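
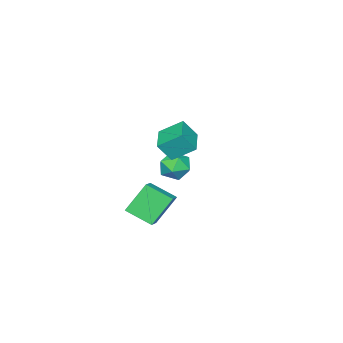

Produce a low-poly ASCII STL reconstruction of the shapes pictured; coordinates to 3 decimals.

solid 
facet normal -0.551 0.251 0.796
outer loop
vertex 2.835 -2.093 -1.929
vertex 2.45 -0.589 -2.669
vertex 1.79 -2.633 -2.482
endloop
endfacet
facet normal 0.224 -0.875 0.430
outer loop
vertex 2.93 -3.151 -4.131
vertex 2.835 -2.093 -1.929
vertex 1.79 -2.633 -2.482
endloop
endfacet
facet normal -0.551 0.251 0.796
outer loop
vertex 1.79 -2.633 -2.482
vertex 2.45 -0.589 -2.669
vertex 1.405 -1.129 -3.222
endloop
endfacet
facet normal -0.804 -0.415 -0.425
outer loop
vertex 1.405 -1.129 -3.222
vertex 2.93 -3.151 -4.131
vertex 1.79 -2.633 -2.482
endloop
endfacet
facet normal 0.804 0.415 0.425
outer loop
vertex 2.835 -2.093 -1.929
vertex 3.59 -1.107 -4.318
vertex 2.45 -0.589 -2.669
endloop
endfacet
facet normal 0.224 -0.875 0.430
outer loop
vertex 3.975 -2.611 -3.578
vertex 2.835 -2.093 -1.929
vertex 2.93 -3.151 -4.131
endloop
endfacet
facet normal 0.804 0.415 0.425
outer loop
vertex 3.975 -2.611 -3.578
vertex 3.59 -1.107 -4.318
vertex 2.835 -2.093 -1.929
endloop
endfacet
facet normal -0.224 0.875 -0.430
outer loop
vertex 2.45 -0.589 -2.669
vertex 3.59 -1.107 -4.318
vertex 1.405 -1.129 -3.222
endloop
endfacet
facet normal -0.804 -0.415 -0.425
outer loop
vertex 2.545 -1.647 -4.871
vertex 2.93 -3.151 -4.131
vertex 1.405 -1.129 -3.222
endloop
endfacet
facet normal -0.224 0.875 -0.430
outer loop
vertex 1.405 -1.129 -3.222
vertex 3.59 -1.107 -4.318
vertex 2.545 -1.647 -4.871
endloop
endfacet
facet normal 0.551 -0.251 -0.796
outer loop
vertex 2.545 -1.647 -4.871
vertex 3.975 -2.611 -3.578
vertex 2.93 -3.151 -4.131
endloop
endfacet
facet normal 0.551 -0.251 -0.796
outer loop
vertex 3.59 -1.107 -4.318
vertex 3.975 -2.611 -3.578
vertex 2.545 -1.647 -4.871
endloop
endfacet
facet normal -0.185 0.820 -0.542
outer loop
vertex 0.01 -2.088 -2.863
vertex -0.99 -2.154 -2.622
vertex -0.35 -1.613 -2.022
endloop
endfacet
facet normal 0.475 0.838 -0.270
outer loop
vertex 0.01 -2.088 -2.863
vertex -0.35 -1.613 -2.022
vertex 0.55 -2.112 -1.986
endloop
endfacet
facet normal 0.825 0.260 -0.501
outer loop
vertex 0.01 -2.088 -2.863
vertex 0.55 -2.112 -1.986
vertex 0.467 -2.961 -2.563
endloop
endfacet
facet normal 0.383 -0.115 -0.917
outer loop
vertex 0.01 -2.088 -2.863
vertex 0.467 -2.961 -2.563
vertex -0.485 -2.987 -2.957
endloop
endfacet
facet normal -0.242 0.232 -0.942
outer loop
vertex 0.01 -2.088 -2.863
vertex -0.485 -2.987 -2.957
vertex -0.99 -2.154 -2.622
endloop
endfacet
facet normal 0.422 0.793 0.440
outer loop
vertex 0.55 -2.112 -1.986
vertex -0.35 -1.613 -2.022
vertex -0.115 -2.193 -1.203
endloop
endfacet
facet normal -0.646 0.764 -0.000
outer loop
vertex -0.35 -1.613 -2.022
vertex -0.99 -2.154 -2.622
vertex -1.067 -2.219 -1.597
endloop
endfacet
facet normal -0.739 -0.188 -0.647
outer loop
vertex -0.99 -2.154 -2.622
vertex -0.485 -2.987 -2.957
vertex -1.15 -3.068 -2.174
endloop
endfacet
facet normal 0.272 -0.747 -0.607
outer loop
vertex -0.485 -2.987 -2.957
vertex 0.467 -2.961 -2.563
vertex -0.25 -3.567 -2.138
endloop
endfacet
facet normal 0.988 -0.141 0.065
outer loop
vertex 0.467 -2.961 -2.563
vertex 0.55 -2.112 -1.986
vertex 0.39 -3.026 -1.538
endloop
endfacet
facet normal -0.383 0.115 0.917
outer loop
vertex -0.61 -3.092 -1.297
vertex -0.115 -2.193 -1.203
vertex -1.067 -2.219 -1.597
endloop
endfacet
facet normal -0.825 -0.260 0.501
outer loop
vertex -0.61 -3.092 -1.297
vertex -1.067 -2.219 -1.597
vertex -1.15 -3.068 -2.174
endloop
endfacet
facet normal -0.475 -0.838 0.270
outer loop
vertex -0.61 -3.092 -1.297
vertex -1.15 -3.068 -2.174
vertex -0.25 -3.567 -2.138
endloop
endfacet
facet normal 0.185 -0.820 0.542
outer loop
vertex -0.61 -3.092 -1.297
vertex -0.25 -3.567 -2.138
vertex 0.39 -3.026 -1.538
endloop
endfacet
facet normal 0.242 -0.232 0.942
outer loop
vertex -0.61 -3.092 -1.297
vertex 0.39 -3.026 -1.538
vertex -0.115 -2.193 -1.203
endloop
endfacet
facet normal -0.272 0.747 0.607
outer loop
vertex -1.067 -2.219 -1.597
vertex -0.115 -2.193 -1.203
vertex -0.35 -1.613 -2.022
endloop
endfacet
facet normal -0.988 0.141 -0.065
outer loop
vertex -1.15 -3.068 -2.174
vertex -1.067 -2.219 -1.597
vertex -0.99 -2.154 -2.622
endloop
endfacet
facet normal -0.422 -0.793 -0.440
outer loop
vertex -0.25 -3.567 -2.138
vertex -1.15 -3.068 -2.174
vertex -0.485 -2.987 -2.957
endloop
endfacet
facet normal 0.646 -0.764 0.000
outer loop
vertex 0.39 -3.026 -1.538
vertex -0.25 -3.567 -2.138
vertex 0.467 -2.961 -2.563
endloop
endfacet
facet normal 0.739 0.188 0.647
outer loop
vertex -0.115 -2.193 -1.203
vertex 0.39 -3.026 -1.538
vertex 0.55 -2.112 -1.986
endloop
endfacet
facet normal -0.808 -0.576 0.124
outer loop
vertex 3.869 -0.385 3.086
vertex 3.23 0.697 3.942
vertex 3.341 0.13 2.04
endloop
endfacet
facet normal 0.420 -0.712 -0.563
outer loop
vertex 4.65 1.063 1.838
vertex 3.869 -0.385 3.086
vertex 3.341 0.13 2.04
endloop
endfacet
facet normal -0.808 -0.576 0.124
outer loop
vertex 3.341 0.13 2.04
vertex 3.23 0.697 3.942
vertex 2.702 1.212 2.896
endloop
endfacet
facet normal -0.413 0.402 -0.817
outer loop
vertex 2.702 1.212 2.896
vertex 4.65 1.063 1.838
vertex 3.341 0.13 2.04
endloop
endfacet
facet normal 0.413 -0.402 0.817
outer loop
vertex 3.869 -0.385 3.086
vertex 4.539 1.63 3.74
vertex 3.23 0.697 3.942
endloop
endfacet
facet normal 0.420 -0.712 -0.563
outer loop
vertex 5.178 0.548 2.884
vertex 3.869 -0.385 3.086
vertex 4.65 1.063 1.838
endloop
endfacet
facet normal 0.413 -0.402 0.817
outer loop
vertex 5.178 0.548 2.884
vertex 4.539 1.63 3.74
vertex 3.869 -0.385 3.086
endloop
endfacet
facet normal -0.420 0.712 0.563
outer loop
vertex 3.23 0.697 3.942
vertex 4.539 1.63 3.74
vertex 2.702 1.212 2.896
endloop
endfacet
facet normal -0.413 0.402 -0.817
outer loop
vertex 4.011 2.145 2.694
vertex 4.65 1.063 1.838
vertex 2.702 1.212 2.896
endloop
endfacet
facet normal -0.420 0.712 0.563
outer loop
vertex 2.702 1.212 2.896
vertex 4.539 1.63 3.74
vertex 4.011 2.145 2.694
endloop
endfacet
facet normal 0.808 0.576 -0.124
outer loop
vertex 4.011 2.145 2.694
vertex 5.178 0.548 2.884
vertex 4.65 1.063 1.838
endloop
endfacet
facet normal 0.808 0.576 -0.124
outer loop
vertex 4.539 1.63 3.74
vertex 5.178 0.548 2.884
vertex 4.011 2.145 2.694
endloop
endfacet

endsolid


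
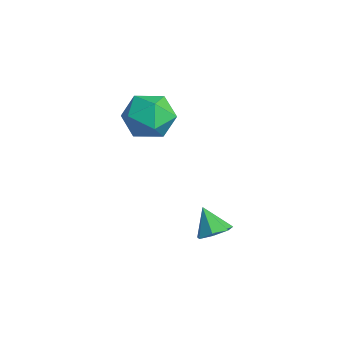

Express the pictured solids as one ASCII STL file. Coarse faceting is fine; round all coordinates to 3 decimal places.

solid 
facet normal -0.879 -0.393 0.271
outer loop
vertex -1.123 -1.297 3.26
vertex -0.705 -2.341 3.101
vertex -0.615 -1.843 4.117
endloop
endfacet
facet normal -0.766 0.230 0.600
outer loop
vertex -1.123 -1.297 3.26
vertex -0.615 -1.843 4.117
vertex -0.415 -0.738 3.949
endloop
endfacet
facet normal -0.675 0.731 0.100
outer loop
vertex -1.123 -1.297 3.26
vertex -0.415 -0.738 3.949
vertex -0.381 -0.553 2.829
endloop
endfacet
facet normal -0.732 0.418 -0.539
outer loop
vertex -1.123 -1.297 3.26
vertex -0.381 -0.553 2.829
vertex -0.561 -1.544 2.305
endloop
endfacet
facet normal -0.858 -0.277 -0.433
outer loop
vertex -1.123 -1.297 3.26
vertex -0.561 -1.544 2.305
vertex -0.705 -2.341 3.101
endloop
endfacet
facet normal -0.158 0.176 0.972
outer loop
vertex -0.415 -0.738 3.949
vertex -0.615 -1.843 4.117
vertex 0.441 -1.436 4.215
endloop
endfacet
facet normal -0.341 -0.832 0.438
outer loop
vertex -0.615 -1.843 4.117
vertex -0.705 -2.341 3.101
vertex 0.261 -2.427 3.691
endloop
endfacet
facet normal -0.307 -0.644 -0.700
outer loop
vertex -0.705 -2.341 3.101
vertex -0.561 -1.544 2.305
vertex 0.295 -2.242 2.571
endloop
endfacet
facet normal -0.104 0.480 -0.871
outer loop
vertex -0.561 -1.544 2.305
vertex -0.381 -0.553 2.829
vertex 0.495 -1.137 2.403
endloop
endfacet
facet normal -0.011 0.987 0.163
outer loop
vertex -0.381 -0.553 2.829
vertex -0.415 -0.738 3.949
vertex 0.585 -0.639 3.419
endloop
endfacet
facet normal 0.732 -0.418 0.539
outer loop
vertex 1.003 -1.683 3.26
vertex 0.441 -1.436 4.215
vertex 0.261 -2.427 3.691
endloop
endfacet
facet normal 0.675 -0.731 -0.100
outer loop
vertex 1.003 -1.683 3.26
vertex 0.261 -2.427 3.691
vertex 0.295 -2.242 2.571
endloop
endfacet
facet normal 0.766 -0.230 -0.600
outer loop
vertex 1.003 -1.683 3.26
vertex 0.295 -2.242 2.571
vertex 0.495 -1.137 2.403
endloop
endfacet
facet normal 0.879 0.393 -0.271
outer loop
vertex 1.003 -1.683 3.26
vertex 0.495 -1.137 2.403
vertex 0.585 -0.639 3.419
endloop
endfacet
facet normal 0.858 0.277 0.433
outer loop
vertex 1.003 -1.683 3.26
vertex 0.585 -0.639 3.419
vertex 0.441 -1.436 4.215
endloop
endfacet
facet normal 0.104 -0.480 0.871
outer loop
vertex 0.261 -2.427 3.691
vertex 0.441 -1.436 4.215
vertex -0.615 -1.843 4.117
endloop
endfacet
facet normal 0.011 -0.987 -0.163
outer loop
vertex 0.295 -2.242 2.571
vertex 0.261 -2.427 3.691
vertex -0.705 -2.341 3.101
endloop
endfacet
facet normal 0.158 -0.176 -0.972
outer loop
vertex 0.495 -1.137 2.403
vertex 0.295 -2.242 2.571
vertex -0.561 -1.544 2.305
endloop
endfacet
facet normal 0.341 0.832 -0.438
outer loop
vertex 0.585 -0.639 3.419
vertex 0.495 -1.137 2.403
vertex -0.381 -0.553 2.829
endloop
endfacet
facet normal 0.307 0.644 0.700
outer loop
vertex 0.441 -1.436 4.215
vertex 0.585 -0.639 3.419
vertex -0.415 -0.738 3.949
endloop
endfacet
facet normal 0.557 0.164 -0.814
outer loop
vertex 3.509 0.18 -1.102
vertex 3.003 -0.13 -1.511
vertex 3.069 0.563 -1.326
endloop
endfacet
facet normal 0.130 0.608 0.784
outer loop
vertex 3.509 0.18 -1.102
vertex 3.069 0.563 -1.326
vertex 2.317 -0.33 -0.509
endloop
endfacet
facet normal 0.557 0.164 -0.814
outer loop
vertex 3.069 0.563 -1.326
vertex 3.003 -0.13 -1.511
vertex 2.579 0.425 -1.689
endloop
endfacet
facet normal -0.503 0.775 0.384
outer loop
vertex 3.069 0.563 -1.326
vertex 2.579 0.425 -1.689
vertex 2.317 -0.33 -0.509
endloop
endfacet
facet normal 0.557 0.165 -0.814
outer loop
vertex 2.579 0.425 -1.689
vertex 3.003 -0.13 -1.511
vertex 2.409 -0.131 -1.918
endloop
endfacet
facet normal -0.954 0.300 -0.020
outer loop
vertex 2.579 0.425 -1.689
vertex 2.409 -0.131 -1.918
vertex 2.317 -0.33 -0.509
endloop
endfacet
facet normal 0.558 0.163 -0.814
outer loop
vertex 2.409 -0.131 -1.918
vertex 3.003 -0.13 -1.511
vertex 2.685 -0.686 -1.84
endloop
endfacet
facet normal -0.882 -0.456 -0.122
outer loop
vertex 2.409 -0.131 -1.918
vertex 2.685 -0.686 -1.84
vertex 2.317 -0.33 -0.509
endloop
endfacet
facet normal 0.557 0.163 -0.814
outer loop
vertex 2.685 -0.686 -1.84
vertex 3.003 -0.13 -1.511
vertex 3.201 -0.822 -1.514
endloop
endfacet
facet normal -0.341 -0.927 0.154
outer loop
vertex 2.685 -0.686 -1.84
vertex 3.201 -0.822 -1.514
vertex 2.317 -0.33 -0.509
endloop
endfacet
facet normal 0.558 0.163 -0.814
outer loop
vertex 3.201 -0.822 -1.514
vertex 3.003 -0.13 -1.511
vertex 3.567 -0.436 -1.186
endloop
endfacet
facet normal 0.261 -0.757 0.600
outer loop
vertex 3.201 -0.822 -1.514
vertex 3.567 -0.436 -1.186
vertex 2.317 -0.33 -0.509
endloop
endfacet
facet normal 0.558 0.163 -0.814
outer loop
vertex 3.567 -0.436 -1.186
vertex 3.003 -0.13 -1.511
vertex 3.509 0.18 -1.102
endloop
endfacet
facet normal 0.470 -0.076 0.879
outer loop
vertex 3.567 -0.436 -1.186
vertex 3.509 0.18 -1.102
vertex 2.317 -0.33 -0.509
endloop
endfacet

endsolid


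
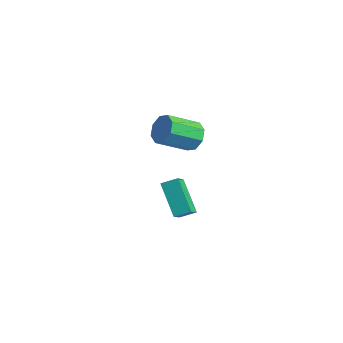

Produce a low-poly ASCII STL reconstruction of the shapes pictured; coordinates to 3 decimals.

solid 
facet normal 0.368 0.761 -0.535
outer loop
vertex 0.697 -1.147 2.337
vertex 0.226 -1.358 1.713
vertex 0.143 -0.868 2.353
endloop
endfacet
facet normal 0.260 0.468 0.845
outer loop
vertex 0.697 -1.147 2.337
vertex 0.143 -0.868 2.353
vertex 0.025 -2.531 3.311
endloop
endfacet
facet normal 0.259 0.468 0.845
outer loop
vertex 0.025 -2.531 3.311
vertex 0.143 -0.868 2.353
vertex -0.528 -2.252 3.326
endloop
endfacet
facet normal -0.369 -0.760 0.535
outer loop
vertex 0.025 -2.531 3.311
vertex -0.528 -2.252 3.326
vertex -0.446 -2.742 2.687
endloop
endfacet
facet normal 0.369 0.760 -0.534
outer loop
vertex 0.143 -0.868 2.353
vertex 0.226 -1.358 1.713
vertex -0.362 -0.876 1.993
endloop
endfacet
facet normal -0.448 0.649 0.614
outer loop
vertex 0.143 -0.868 2.353
vertex -0.362 -0.876 1.993
vertex -0.528 -2.252 3.326
endloop
endfacet
facet normal -0.446 0.650 0.615
outer loop
vertex -0.528 -2.252 3.326
vertex -0.362 -0.876 1.993
vertex -1.033 -2.259 2.967
endloop
endfacet
facet normal -0.370 -0.760 0.535
outer loop
vertex -0.528 -2.252 3.326
vertex -1.033 -2.259 2.967
vertex -0.446 -2.742 2.687
endloop
endfacet
facet normal 0.368 0.760 -0.535
outer loop
vertex -0.362 -0.876 1.993
vertex 0.226 -1.358 1.713
vertex -0.523 -1.166 1.47
endloop
endfacet
facet normal -0.892 0.451 0.025
outer loop
vertex -0.362 -0.876 1.993
vertex -0.523 -1.166 1.47
vertex -1.033 -2.259 2.967
endloop
endfacet
facet normal -0.893 0.450 0.024
outer loop
vertex -1.033 -2.259 2.967
vertex -0.523 -1.166 1.47
vertex -1.194 -2.55 2.444
endloop
endfacet
facet normal -0.369 -0.759 0.536
outer loop
vertex -1.033 -2.259 2.967
vertex -1.194 -2.55 2.444
vertex -0.446 -2.742 2.687
endloop
endfacet
facet normal 0.368 0.760 -0.535
outer loop
vertex -0.523 -1.166 1.47
vertex 0.226 -1.358 1.713
vertex -0.245 -1.569 1.089
endloop
endfacet
facet normal -0.814 -0.013 -0.580
outer loop
vertex -0.523 -1.166 1.47
vertex -0.245 -1.569 1.089
vertex -1.194 -2.55 2.444
endloop
endfacet
facet normal -0.815 -0.012 -0.580
outer loop
vertex -1.194 -2.55 2.444
vertex -0.245 -1.569 1.089
vertex -0.917 -2.953 2.063
endloop
endfacet
facet normal -0.369 -0.760 0.535
outer loop
vertex -1.194 -2.55 2.444
vertex -0.917 -2.953 2.063
vertex -0.446 -2.742 2.687
endloop
endfacet
facet normal 0.369 0.760 -0.535
outer loop
vertex -0.245 -1.569 1.089
vertex 0.226 -1.358 1.713
vertex 0.308 -1.848 1.074
endloop
endfacet
facet normal -0.259 -0.468 -0.845
outer loop
vertex -0.245 -1.569 1.089
vertex 0.308 -1.848 1.074
vertex -0.917 -2.953 2.063
endloop
endfacet
facet normal -0.260 -0.468 -0.845
outer loop
vertex -0.917 -2.953 2.063
vertex 0.308 -1.848 1.074
vertex -0.363 -3.232 2.047
endloop
endfacet
facet normal -0.368 -0.761 0.535
outer loop
vertex -0.917 -2.953 2.063
vertex -0.363 -3.232 2.047
vertex -0.446 -2.742 2.687
endloop
endfacet
facet normal 0.370 0.760 -0.535
outer loop
vertex 0.308 -1.848 1.074
vertex 0.226 -1.358 1.713
vertex 0.813 -1.841 1.433
endloop
endfacet
facet normal 0.447 -0.649 -0.616
outer loop
vertex 0.308 -1.848 1.074
vertex 0.813 -1.841 1.433
vertex -0.363 -3.232 2.047
endloop
endfacet
facet normal 0.448 -0.650 -0.614
outer loop
vertex -0.363 -3.232 2.047
vertex 0.813 -1.841 1.433
vertex 0.142 -3.224 2.407
endloop
endfacet
facet normal -0.369 -0.760 0.534
outer loop
vertex -0.363 -3.232 2.047
vertex 0.142 -3.224 2.407
vertex -0.446 -2.742 2.687
endloop
endfacet
facet normal 0.369 0.759 -0.536
outer loop
vertex 0.813 -1.841 1.433
vertex 0.226 -1.358 1.713
vertex 0.974 -1.55 1.956
endloop
endfacet
facet normal 0.893 -0.450 -0.024
outer loop
vertex 0.813 -1.841 1.433
vertex 0.974 -1.55 1.956
vertex 0.142 -3.224 2.407
endloop
endfacet
facet normal 0.893 -0.450 -0.025
outer loop
vertex 0.142 -3.224 2.407
vertex 0.974 -1.55 1.956
vertex 0.303 -2.934 2.93
endloop
endfacet
facet normal -0.368 -0.760 0.535
outer loop
vertex 0.142 -3.224 2.407
vertex 0.303 -2.934 2.93
vertex -0.446 -2.742 2.687
endloop
endfacet
facet normal 0.369 0.760 -0.535
outer loop
vertex 0.974 -1.55 1.956
vertex 0.226 -1.358 1.713
vertex 0.697 -1.147 2.337
endloop
endfacet
facet normal 0.815 0.013 0.579
outer loop
vertex 0.974 -1.55 1.956
vertex 0.697 -1.147 2.337
vertex 0.303 -2.934 2.93
endloop
endfacet
facet normal 0.814 0.013 0.580
outer loop
vertex 0.303 -2.934 2.93
vertex 0.697 -1.147 2.337
vertex 0.025 -2.531 3.311
endloop
endfacet
facet normal -0.368 -0.760 0.535
outer loop
vertex 0.303 -2.934 2.93
vertex 0.025 -2.531 3.311
vertex -0.446 -2.742 2.687
endloop
endfacet
facet normal -0.600 -0.718 -0.353
outer loop
vertex -1.197 -2.064 -2.115
vertex -1.73 -1.127 -3.114
vertex 0.193 -2.61 -3.369
endloop
endfacet
facet normal 0.363 -0.638 0.680
outer loop
vertex 0.71 -1.993 -3.066
vertex -1.197 -2.064 -2.115
vertex 0.193 -2.61 -3.369
endloop
endfacet
facet normal -0.600 -0.718 -0.353
outer loop
vertex 0.193 -2.61 -3.369
vertex -1.73 -1.127 -3.114
vertex -0.34 -1.673 -4.368
endloop
endfacet
facet normal 0.712 -0.281 -0.643
outer loop
vertex -0.34 -1.673 -4.368
vertex 0.71 -1.993 -3.066
vertex 0.193 -2.61 -3.369
endloop
endfacet
facet normal -0.712 0.281 0.643
outer loop
vertex -1.197 -2.064 -2.115
vertex -1.213 -0.51 -2.811
vertex -1.73 -1.127 -3.114
endloop
endfacet
facet normal 0.363 -0.638 0.680
outer loop
vertex -0.68 -1.447 -1.812
vertex -1.197 -2.064 -2.115
vertex 0.71 -1.993 -3.066
endloop
endfacet
facet normal -0.712 0.281 0.643
outer loop
vertex -0.68 -1.447 -1.812
vertex -1.213 -0.51 -2.811
vertex -1.197 -2.064 -2.115
endloop
endfacet
facet normal -0.363 0.638 -0.680
outer loop
vertex -1.73 -1.127 -3.114
vertex -1.213 -0.51 -2.811
vertex -0.34 -1.673 -4.368
endloop
endfacet
facet normal 0.712 -0.281 -0.643
outer loop
vertex 0.177 -1.056 -4.065
vertex 0.71 -1.993 -3.066
vertex -0.34 -1.673 -4.368
endloop
endfacet
facet normal -0.363 0.638 -0.680
outer loop
vertex -0.34 -1.673 -4.368
vertex -1.213 -0.51 -2.811
vertex 0.177 -1.056 -4.065
endloop
endfacet
facet normal 0.600 0.718 0.353
outer loop
vertex 0.177 -1.056 -4.065
vertex -0.68 -1.447 -1.812
vertex 0.71 -1.993 -3.066
endloop
endfacet
facet normal 0.600 0.718 0.353
outer loop
vertex -1.213 -0.51 -2.811
vertex -0.68 -1.447 -1.812
vertex 0.177 -1.056 -4.065
endloop
endfacet

endsolid


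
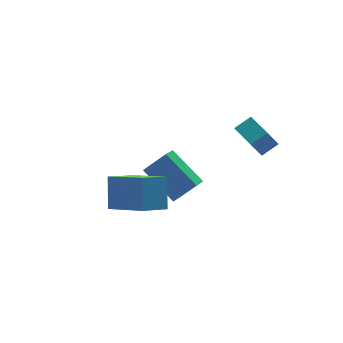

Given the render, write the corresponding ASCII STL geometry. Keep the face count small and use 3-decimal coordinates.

solid 
facet normal -0.506 -0.107 0.856
outer loop
vertex 1.789 -2.402 2.667
vertex 1.744 -1.11 2.802
vertex 1.014 -2.382 2.211
endloop
endfacet
facet normal 0.035 -0.994 -0.104
outer loop
vertex 1.636 -2.25 1.158
vertex 1.789 -2.402 2.667
vertex 1.014 -2.382 2.211
endloop
endfacet
facet normal -0.507 -0.107 0.856
outer loop
vertex 1.014 -2.382 2.211
vertex 1.744 -1.11 2.802
vertex 0.968 -1.09 2.345
endloop
endfacet
facet normal -0.862 0.022 -0.506
outer loop
vertex 0.968 -1.09 2.345
vertex 1.636 -2.25 1.158
vertex 1.014 -2.382 2.211
endloop
endfacet
facet normal 0.862 -0.023 0.506
outer loop
vertex 1.789 -2.402 2.667
vertex 2.366 -0.978 1.749
vertex 1.744 -1.11 2.802
endloop
endfacet
facet normal 0.035 -0.994 -0.104
outer loop
vertex 2.412 -2.27 1.615
vertex 1.789 -2.402 2.667
vertex 1.636 -2.25 1.158
endloop
endfacet
facet normal 0.861 -0.022 0.507
outer loop
vertex 2.412 -2.27 1.615
vertex 2.366 -0.978 1.749
vertex 1.789 -2.402 2.667
endloop
endfacet
facet normal -0.035 0.994 0.104
outer loop
vertex 1.744 -1.11 2.802
vertex 2.366 -0.978 1.749
vertex 0.968 -1.09 2.345
endloop
endfacet
facet normal -0.861 0.023 -0.507
outer loop
vertex 1.591 -0.958 1.293
vertex 1.636 -2.25 1.158
vertex 0.968 -1.09 2.345
endloop
endfacet
facet normal -0.035 0.994 0.104
outer loop
vertex 0.968 -1.09 2.345
vertex 2.366 -0.978 1.749
vertex 1.591 -0.958 1.293
endloop
endfacet
facet normal 0.507 0.107 -0.856
outer loop
vertex 1.591 -0.958 1.293
vertex 2.412 -2.27 1.615
vertex 1.636 -2.25 1.158
endloop
endfacet
facet normal 0.506 0.107 -0.856
outer loop
vertex 2.366 -0.978 1.749
vertex 2.412 -2.27 1.615
vertex 1.591 -0.958 1.293
endloop
endfacet
facet normal -0.625 0.286 -0.727
outer loop
vertex -0.512 1.541 -4.013
vertex -1.157 3.159 -2.822
vertex 0.084 2.018 -4.338
endloop
endfacet
facet normal 0.306 -0.767 -0.565
outer loop
vertex 0.997 1.601 -3.278
vertex -0.512 1.541 -4.013
vertex 0.084 2.018 -4.338
endloop
endfacet
facet normal -0.625 0.285 -0.726
outer loop
vertex 0.084 2.018 -4.338
vertex -1.157 3.159 -2.822
vertex -0.561 3.636 -3.148
endloop
endfacet
facet normal 0.718 0.575 -0.392
outer loop
vertex -0.561 3.636 -3.148
vertex 0.997 1.601 -3.278
vertex 0.084 2.018 -4.338
endloop
endfacet
facet normal -0.718 -0.575 0.392
outer loop
vertex -0.512 1.541 -4.013
vertex -0.244 2.742 -1.762
vertex -1.157 3.159 -2.822
endloop
endfacet
facet normal 0.305 -0.767 -0.564
outer loop
vertex 0.401 1.124 -2.952
vertex -0.512 1.541 -4.013
vertex 0.997 1.601 -3.278
endloop
endfacet
facet normal -0.718 -0.575 0.392
outer loop
vertex 0.401 1.124 -2.952
vertex -0.244 2.742 -1.762
vertex -0.512 1.541 -4.013
endloop
endfacet
facet normal -0.305 0.767 0.564
outer loop
vertex -1.157 3.159 -2.822
vertex -0.244 2.742 -1.762
vertex -0.561 3.636 -3.148
endloop
endfacet
facet normal 0.718 0.575 -0.392
outer loop
vertex 0.352 3.219 -2.087
vertex 0.997 1.601 -3.278
vertex -0.561 3.636 -3.148
endloop
endfacet
facet normal -0.306 0.767 0.564
outer loop
vertex -0.561 3.636 -3.148
vertex -0.244 2.742 -1.762
vertex 0.352 3.219 -2.087
endloop
endfacet
facet normal 0.626 -0.285 0.726
outer loop
vertex 0.352 3.219 -2.087
vertex 0.401 1.124 -2.952
vertex 0.997 1.601 -3.278
endloop
endfacet
facet normal 0.625 -0.285 0.727
outer loop
vertex -0.244 2.742 -1.762
vertex 0.401 1.124 -2.952
vertex 0.352 3.219 -2.087
endloop
endfacet
facet normal -0.900 -0.137 0.414
outer loop
vertex -2.959 -0.329 0.078
vertex -3.688 1.456 -0.917
vertex -3.412 -1.228 -1.203
endloop
endfacet
facet normal 0.336 -0.823 0.458
outer loop
vertex -2.152 -1.036 -1.783
vertex -2.959 -0.329 0.078
vertex -3.412 -1.228 -1.203
endloop
endfacet
facet normal -0.900 -0.137 0.414
outer loop
vertex -3.412 -1.228 -1.203
vertex -3.688 1.456 -0.917
vertex -4.141 0.557 -2.198
endloop
endfacet
facet normal -0.278 -0.552 -0.786
outer loop
vertex -4.141 0.557 -2.198
vertex -2.152 -1.036 -1.783
vertex -3.412 -1.228 -1.203
endloop
endfacet
facet normal 0.278 0.552 0.786
outer loop
vertex -2.959 -0.329 0.078
vertex -2.428 1.648 -1.497
vertex -3.688 1.456 -0.917
endloop
endfacet
facet normal 0.336 -0.823 0.458
outer loop
vertex -1.699 -0.137 -0.502
vertex -2.959 -0.329 0.078
vertex -2.152 -1.036 -1.783
endloop
endfacet
facet normal 0.278 0.552 0.786
outer loop
vertex -1.699 -0.137 -0.502
vertex -2.428 1.648 -1.497
vertex -2.959 -0.329 0.078
endloop
endfacet
facet normal -0.336 0.823 -0.458
outer loop
vertex -3.688 1.456 -0.917
vertex -2.428 1.648 -1.497
vertex -4.141 0.557 -2.198
endloop
endfacet
facet normal -0.278 -0.552 -0.786
outer loop
vertex -2.881 0.749 -2.778
vertex -2.152 -1.036 -1.783
vertex -4.141 0.557 -2.198
endloop
endfacet
facet normal -0.336 0.823 -0.458
outer loop
vertex -4.141 0.557 -2.198
vertex -2.428 1.648 -1.497
vertex -2.881 0.749 -2.778
endloop
endfacet
facet normal 0.900 0.137 -0.414
outer loop
vertex -2.881 0.749 -2.778
vertex -1.699 -0.137 -0.502
vertex -2.152 -1.036 -1.783
endloop
endfacet
facet normal 0.900 0.137 -0.414
outer loop
vertex -2.428 1.648 -1.497
vertex -1.699 -0.137 -0.502
vertex -2.881 0.749 -2.778
endloop
endfacet

endsolid


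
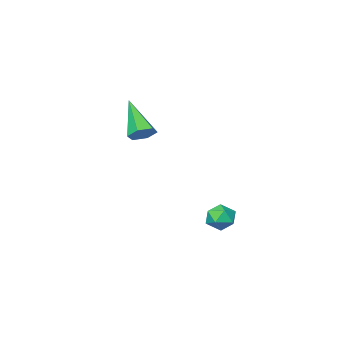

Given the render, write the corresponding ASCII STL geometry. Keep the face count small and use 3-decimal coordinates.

solid 
facet normal 0.249 -0.056 0.967
outer loop
vertex 1.071 -0.085 -1.347
vertex 0.787 -0.775 -1.314
vertex 1.505 -0.675 -1.493
endloop
endfacet
facet normal 0.702 0.365 0.611
outer loop
vertex 1.071 -0.085 -1.347
vertex 1.505 -0.675 -1.493
vertex 1.554 -0.062 -1.916
endloop
endfacet
facet normal 0.326 0.892 0.313
outer loop
vertex 1.071 -0.085 -1.347
vertex 1.554 -0.062 -1.916
vertex 0.866 0.218 -1.998
endloop
endfacet
facet normal -0.360 0.797 0.484
outer loop
vertex 1.071 -0.085 -1.347
vertex 0.866 0.218 -1.998
vertex 0.392 -0.223 -1.625
endloop
endfacet
facet normal -0.407 0.210 0.889
outer loop
vertex 1.071 -0.085 -1.347
vertex 0.392 -0.223 -1.625
vertex 0.787 -0.775 -1.314
endloop
endfacet
facet normal 0.996 -0.020 0.086
outer loop
vertex 1.554 -0.062 -1.916
vertex 1.505 -0.675 -1.493
vertex 1.568 -0.737 -2.235
endloop
endfacet
facet normal 0.263 -0.701 0.663
outer loop
vertex 1.505 -0.675 -1.493
vertex 0.787 -0.775 -1.314
vertex 1.094 -1.178 -1.862
endloop
endfacet
facet normal -0.800 -0.270 0.536
outer loop
vertex 0.787 -0.775 -1.314
vertex 0.392 -0.223 -1.625
vertex 0.406 -0.898 -1.944
endloop
endfacet
facet normal -0.725 0.679 -0.118
outer loop
vertex 0.392 -0.223 -1.625
vertex 0.866 0.218 -1.998
vertex 0.455 -0.285 -2.367
endloop
endfacet
facet normal 0.386 0.833 -0.396
outer loop
vertex 0.866 0.218 -1.998
vertex 1.554 -0.062 -1.916
vertex 1.173 -0.185 -2.546
endloop
endfacet
facet normal 0.360 -0.797 -0.484
outer loop
vertex 0.889 -0.875 -2.513
vertex 1.568 -0.737 -2.235
vertex 1.094 -1.178 -1.862
endloop
endfacet
facet normal -0.326 -0.892 -0.313
outer loop
vertex 0.889 -0.875 -2.513
vertex 1.094 -1.178 -1.862
vertex 0.406 -0.898 -1.944
endloop
endfacet
facet normal -0.702 -0.365 -0.611
outer loop
vertex 0.889 -0.875 -2.513
vertex 0.406 -0.898 -1.944
vertex 0.455 -0.285 -2.367
endloop
endfacet
facet normal -0.249 0.056 -0.967
outer loop
vertex 0.889 -0.875 -2.513
vertex 0.455 -0.285 -2.367
vertex 1.173 -0.185 -2.546
endloop
endfacet
facet normal 0.407 -0.210 -0.889
outer loop
vertex 0.889 -0.875 -2.513
vertex 1.173 -0.185 -2.546
vertex 1.568 -0.737 -2.235
endloop
endfacet
facet normal 0.725 -0.679 0.118
outer loop
vertex 1.094 -1.178 -1.862
vertex 1.568 -0.737 -2.235
vertex 1.505 -0.675 -1.493
endloop
endfacet
facet normal -0.386 -0.833 0.396
outer loop
vertex 0.406 -0.898 -1.944
vertex 1.094 -1.178 -1.862
vertex 0.787 -0.775 -1.314
endloop
endfacet
facet normal -0.996 0.020 -0.086
outer loop
vertex 0.455 -0.285 -2.367
vertex 0.406 -0.898 -1.944
vertex 0.392 -0.223 -1.625
endloop
endfacet
facet normal -0.263 0.701 -0.663
outer loop
vertex 1.173 -0.185 -2.546
vertex 0.455 -0.285 -2.367
vertex 0.866 0.218 -1.998
endloop
endfacet
facet normal 0.800 0.270 -0.536
outer loop
vertex 1.568 -0.737 -2.235
vertex 1.173 -0.185 -2.546
vertex 1.554 -0.062 -1.916
endloop
endfacet
facet normal 0.140 0.715 -0.685
outer loop
vertex 4.295 -1.765 3.437
vertex 3.859 -2.06 3.04
vertex 3.656 -1.605 3.473
endloop
endfacet
facet normal 0.161 0.446 0.881
outer loop
vertex 4.295 -1.765 3.437
vertex 3.656 -1.605 3.473
vertex 3.561 -3.56 4.48
endloop
endfacet
facet normal 0.141 0.715 -0.685
outer loop
vertex 3.656 -1.605 3.473
vertex 3.859 -2.06 3.04
vertex 3.22 -1.9 3.075
endloop
endfacet
facet normal -0.749 0.332 0.574
outer loop
vertex 3.656 -1.605 3.473
vertex 3.22 -1.9 3.075
vertex 3.561 -3.56 4.48
endloop
endfacet
facet normal 0.141 0.714 -0.686
outer loop
vertex 3.22 -1.9 3.075
vertex 3.859 -2.06 3.04
vertex 3.422 -2.355 2.643
endloop
endfacet
facet normal -0.945 -0.301 -0.126
outer loop
vertex 3.22 -1.9 3.075
vertex 3.422 -2.355 2.643
vertex 3.561 -3.56 4.48
endloop
endfacet
facet normal 0.141 0.714 -0.686
outer loop
vertex 3.422 -2.355 2.643
vertex 3.859 -2.06 3.04
vertex 4.061 -2.516 2.607
endloop
endfacet
facet normal -0.236 -0.821 -0.520
outer loop
vertex 3.422 -2.355 2.643
vertex 4.061 -2.516 2.607
vertex 3.561 -3.56 4.48
endloop
endfacet
facet normal 0.142 0.714 -0.686
outer loop
vertex 4.061 -2.516 2.607
vertex 3.859 -2.06 3.04
vertex 4.498 -2.221 3.005
endloop
endfacet
facet normal 0.673 -0.708 -0.215
outer loop
vertex 4.061 -2.516 2.607
vertex 4.498 -2.221 3.005
vertex 3.561 -3.56 4.48
endloop
endfacet
facet normal 0.142 0.713 -0.686
outer loop
vertex 4.498 -2.221 3.005
vertex 3.859 -2.06 3.04
vertex 4.295 -1.765 3.437
endloop
endfacet
facet normal 0.871 -0.073 0.486
outer loop
vertex 4.498 -2.221 3.005
vertex 4.295 -1.765 3.437
vertex 3.561 -3.56 4.48
endloop
endfacet

endsolid


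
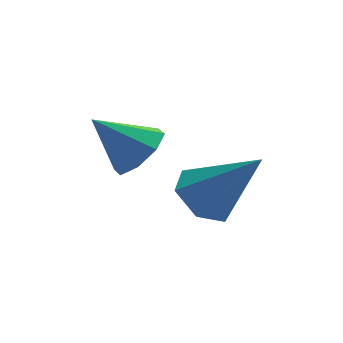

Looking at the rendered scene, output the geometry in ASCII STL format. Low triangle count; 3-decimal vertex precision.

solid 
facet normal 0.707 -0.136 -0.694
outer loop
vertex -1.535 -1.053 2.58
vertex -1.98 -1.521 2.218
vertex -1.86 -0.791 2.197
endloop
endfacet
facet normal 0.045 0.842 0.538
outer loop
vertex -1.535 -1.053 2.58
vertex -1.86 -0.791 2.197
vertex -2.92 -1.339 3.142
endloop
endfacet
facet normal 0.707 -0.136 -0.694
outer loop
vertex -1.86 -0.791 2.197
vertex -1.98 -1.521 2.218
vertex -2.255 -0.956 1.827
endloop
endfacet
facet normal -0.424 0.904 0.049
outer loop
vertex -1.86 -0.791 2.197
vertex -2.255 -0.956 1.827
vertex -2.92 -1.339 3.142
endloop
endfacet
facet normal 0.706 -0.137 -0.695
outer loop
vertex -2.255 -0.956 1.827
vertex -1.98 -1.521 2.218
vertex -2.49 -1.452 1.686
endloop
endfacet
facet normal -0.833 0.475 -0.283
outer loop
vertex -2.255 -0.956 1.827
vertex -2.49 -1.452 1.686
vertex -2.92 -1.339 3.142
endloop
endfacet
facet normal 0.706 -0.136 -0.695
outer loop
vertex -2.49 -1.452 1.686
vertex -1.98 -1.521 2.218
vertex -2.425 -1.989 1.857
endloop
endfacet
facet normal -0.944 -0.198 -0.263
outer loop
vertex -2.49 -1.452 1.686
vertex -2.425 -1.989 1.857
vertex -2.92 -1.339 3.142
endloop
endfacet
facet normal 0.707 -0.137 -0.694
outer loop
vertex -2.425 -1.989 1.857
vertex -1.98 -1.521 2.218
vertex -2.1 -2.251 2.24
endloop
endfacet
facet normal -0.691 -0.716 0.096
outer loop
vertex -2.425 -1.989 1.857
vertex -2.1 -2.251 2.24
vertex -2.92 -1.339 3.142
endloop
endfacet
facet normal 0.707 -0.137 -0.694
outer loop
vertex -2.1 -2.251 2.24
vertex -1.98 -1.521 2.218
vertex -1.705 -2.085 2.61
endloop
endfacet
facet normal -0.222 -0.779 0.586
outer loop
vertex -2.1 -2.251 2.24
vertex -1.705 -2.085 2.61
vertex -2.92 -1.339 3.142
endloop
endfacet
facet normal 0.707 -0.138 -0.694
outer loop
vertex -1.705 -2.085 2.61
vertex -1.98 -1.521 2.218
vertex -1.47 -1.589 2.751
endloop
endfacet
facet normal 0.187 -0.350 0.918
outer loop
vertex -1.705 -2.085 2.61
vertex -1.47 -1.589 2.751
vertex -2.92 -1.339 3.142
endloop
endfacet
facet normal 0.707 -0.136 -0.694
outer loop
vertex -1.47 -1.589 2.751
vertex -1.98 -1.521 2.218
vertex -1.535 -1.053 2.58
endloop
endfacet
facet normal 0.298 0.323 0.898
outer loop
vertex -1.47 -1.589 2.751
vertex -1.535 -1.053 2.58
vertex -2.92 -1.339 3.142
endloop
endfacet
facet normal -0.588 0.313 -0.746
outer loop
vertex 0.058 -0.79 0.024
vertex -0.586 -1.045 0.425
vertex -0.32 -0.297 0.529
endloop
endfacet
facet normal 0.819 0.571 0.055
outer loop
vertex 0.058 -0.79 0.024
vertex -0.32 -0.297 0.529
vertex 0.526 -1.635 1.835
endloop
endfacet
facet normal -0.588 0.313 -0.746
outer loop
vertex -0.32 -0.297 0.529
vertex -0.586 -1.045 0.425
vertex -0.964 -0.552 0.93
endloop
endfacet
facet normal 0.126 0.733 0.669
outer loop
vertex -0.32 -0.297 0.529
vertex -0.964 -0.552 0.93
vertex 0.526 -1.635 1.835
endloop
endfacet
facet normal -0.588 0.313 -0.746
outer loop
vertex -0.964 -0.552 0.93
vertex -0.586 -1.045 0.425
vertex -1.23 -1.299 0.826
endloop
endfacet
facet normal -0.490 0.053 0.870
outer loop
vertex -0.964 -0.552 0.93
vertex -1.23 -1.299 0.826
vertex 0.526 -1.635 1.835
endloop
endfacet
facet normal -0.588 0.312 -0.746
outer loop
vertex -1.23 -1.299 0.826
vertex -0.586 -1.045 0.425
vertex -0.852 -1.792 0.322
endloop
endfacet
facet normal -0.414 -0.786 0.459
outer loop
vertex -1.23 -1.299 0.826
vertex -0.852 -1.792 0.322
vertex 0.526 -1.635 1.835
endloop
endfacet
facet normal -0.588 0.312 -0.746
outer loop
vertex -0.852 -1.792 0.322
vertex -0.586 -1.045 0.425
vertex -0.208 -1.537 -0.079
endloop
endfacet
facet normal 0.279 -0.948 -0.155
outer loop
vertex -0.852 -1.792 0.322
vertex -0.208 -1.537 -0.079
vertex 0.526 -1.635 1.835
endloop
endfacet
facet normal -0.588 0.312 -0.746
outer loop
vertex -0.208 -1.537 -0.079
vertex -0.586 -1.045 0.425
vertex 0.058 -0.79 0.024
endloop
endfacet
facet normal 0.895 -0.269 -0.357
outer loop
vertex -0.208 -1.537 -0.079
vertex 0.058 -0.79 0.024
vertex 0.526 -1.635 1.835
endloop
endfacet

endsolid


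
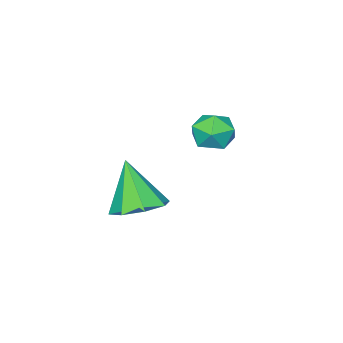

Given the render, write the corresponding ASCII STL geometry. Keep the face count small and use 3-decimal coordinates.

solid 
facet normal 0.105 0.433 -0.895
outer loop
vertex 1.966 -3.71 1.292
vertex 1.01 -3.203 1.425
vertex 2.048 -2.967 1.661
endloop
endfacet
facet normal 0.848 -0.308 0.431
outer loop
vertex 1.966 -3.71 1.292
vertex 2.048 -2.967 1.661
vertex 0.79 -4.117 3.315
endloop
endfacet
facet normal 0.105 0.433 -0.895
outer loop
vertex 2.048 -2.967 1.661
vertex 1.01 -3.203 1.425
vertex 1.522 -2.362 1.892
endloop
endfacet
facet normal 0.649 0.297 0.700
outer loop
vertex 2.048 -2.967 1.661
vertex 1.522 -2.362 1.892
vertex 0.79 -4.117 3.315
endloop
endfacet
facet normal 0.104 0.433 -0.895
outer loop
vertex 1.522 -2.362 1.892
vertex 1.01 -3.203 1.425
vertex 0.697 -2.25 1.85
endloop
endfacet
facet normal 0.044 0.618 0.785
outer loop
vertex 1.522 -2.362 1.892
vertex 0.697 -2.25 1.85
vertex 0.79 -4.117 3.315
endloop
endfacet
facet normal 0.105 0.434 -0.895
outer loop
vertex 0.697 -2.25 1.85
vertex 1.01 -3.203 1.425
vertex 0.055 -2.696 1.559
endloop
endfacet
facet normal -0.614 0.468 0.636
outer loop
vertex 0.697 -2.25 1.85
vertex 0.055 -2.696 1.559
vertex 0.79 -4.117 3.315
endloop
endfacet
facet normal 0.104 0.433 -0.896
outer loop
vertex 0.055 -2.696 1.559
vertex 1.01 -3.203 1.425
vertex -0.027 -3.44 1.19
endloop
endfacet
facet normal -0.938 -0.065 0.340
outer loop
vertex 0.055 -2.696 1.559
vertex -0.027 -3.44 1.19
vertex 0.79 -4.117 3.315
endloop
endfacet
facet normal 0.104 0.432 -0.896
outer loop
vertex -0.027 -3.44 1.19
vertex 1.01 -3.203 1.425
vertex 0.498 -4.045 0.959
endloop
endfacet
facet normal -0.740 -0.669 0.071
outer loop
vertex -0.027 -3.44 1.19
vertex 0.498 -4.045 0.959
vertex 0.79 -4.117 3.315
endloop
endfacet
facet normal 0.104 0.432 -0.896
outer loop
vertex 0.498 -4.045 0.959
vertex 1.01 -3.203 1.425
vertex 1.324 -4.157 1.001
endloop
endfacet
facet normal -0.134 -0.991 -0.014
outer loop
vertex 0.498 -4.045 0.959
vertex 1.324 -4.157 1.001
vertex 0.79 -4.117 3.315
endloop
endfacet
facet normal 0.105 0.432 -0.896
outer loop
vertex 1.324 -4.157 1.001
vertex 1.01 -3.203 1.425
vertex 1.966 -3.71 1.292
endloop
endfacet
facet normal 0.524 -0.841 0.135
outer loop
vertex 1.324 -4.157 1.001
vertex 1.966 -3.71 1.292
vertex 0.79 -4.117 3.315
endloop
endfacet
facet normal 0.262 0.961 0.094
outer loop
vertex -2.797 -2.9 2.858
vertex -3.261 -2.853 3.67
vertex -2.358 -3.098 3.661
endloop
endfacet
facet normal 0.757 0.596 -0.267
outer loop
vertex -2.797 -2.9 2.858
vertex -2.358 -3.098 3.661
vertex -2.209 -3.627 2.903
endloop
endfacet
facet normal 0.445 0.308 -0.841
outer loop
vertex -2.797 -2.9 2.858
vertex -2.209 -3.627 2.903
vertex -3.02 -3.709 2.444
endloop
endfacet
facet normal -0.244 0.494 -0.834
outer loop
vertex -2.797 -2.9 2.858
vertex -3.02 -3.709 2.444
vertex -3.671 -3.231 2.918
endloop
endfacet
facet normal -0.358 0.898 -0.256
outer loop
vertex -2.797 -2.9 2.858
vertex -3.671 -3.231 2.918
vertex -3.261 -2.853 3.67
endloop
endfacet
facet normal 0.987 0.065 0.149
outer loop
vertex -2.209 -3.627 2.903
vertex -2.358 -3.098 3.661
vertex -2.309 -4.029 3.742
endloop
endfacet
facet normal 0.185 0.654 0.734
outer loop
vertex -2.358 -3.098 3.661
vertex -3.261 -2.853 3.67
vertex -2.96 -3.551 4.216
endloop
endfacet
facet normal -0.816 0.553 0.167
outer loop
vertex -3.261 -2.853 3.67
vertex -3.671 -3.231 2.918
vertex -3.771 -3.633 3.757
endloop
endfacet
facet normal -0.633 -0.100 -0.768
outer loop
vertex -3.671 -3.231 2.918
vertex -3.02 -3.709 2.444
vertex -3.622 -4.162 2.999
endloop
endfacet
facet normal 0.481 -0.402 -0.779
outer loop
vertex -3.02 -3.709 2.444
vertex -2.209 -3.627 2.903
vertex -2.719 -4.407 2.99
endloop
endfacet
facet normal 0.244 -0.494 0.834
outer loop
vertex -3.183 -4.36 3.802
vertex -2.309 -4.029 3.742
vertex -2.96 -3.551 4.216
endloop
endfacet
facet normal -0.445 -0.308 0.841
outer loop
vertex -3.183 -4.36 3.802
vertex -2.96 -3.551 4.216
vertex -3.771 -3.633 3.757
endloop
endfacet
facet normal -0.757 -0.596 0.267
outer loop
vertex -3.183 -4.36 3.802
vertex -3.771 -3.633 3.757
vertex -3.622 -4.162 2.999
endloop
endfacet
facet normal -0.262 -0.961 -0.094
outer loop
vertex -3.183 -4.36 3.802
vertex -3.622 -4.162 2.999
vertex -2.719 -4.407 2.99
endloop
endfacet
facet normal 0.358 -0.898 0.256
outer loop
vertex -3.183 -4.36 3.802
vertex -2.719 -4.407 2.99
vertex -2.309 -4.029 3.742
endloop
endfacet
facet normal 0.633 0.100 0.768
outer loop
vertex -2.96 -3.551 4.216
vertex -2.309 -4.029 3.742
vertex -2.358 -3.098 3.661
endloop
endfacet
facet normal -0.481 0.402 0.779
outer loop
vertex -3.771 -3.633 3.757
vertex -2.96 -3.551 4.216
vertex -3.261 -2.853 3.67
endloop
endfacet
facet normal -0.987 -0.065 -0.149
outer loop
vertex -3.622 -4.162 2.999
vertex -3.771 -3.633 3.757
vertex -3.671 -3.231 2.918
endloop
endfacet
facet normal -0.185 -0.654 -0.734
outer loop
vertex -2.719 -4.407 2.99
vertex -3.622 -4.162 2.999
vertex -3.02 -3.709 2.444
endloop
endfacet
facet normal 0.816 -0.553 -0.167
outer loop
vertex -2.309 -4.029 3.742
vertex -2.719 -4.407 2.99
vertex -2.209 -3.627 2.903
endloop
endfacet

endsolid


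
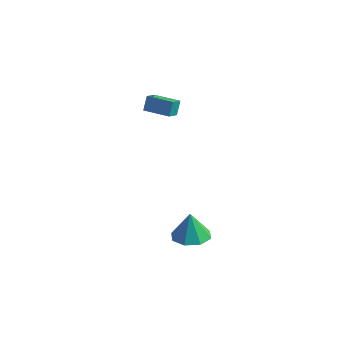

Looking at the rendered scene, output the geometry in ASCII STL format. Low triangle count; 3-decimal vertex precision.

solid 
facet normal 0.104 -0.103 -0.989
outer loop
vertex 2.867 -4.245 -1.419
vertex 2.12 -3.76 -1.548
vertex 2.997 -3.57 -1.476
endloop
endfacet
facet normal 0.777 -0.097 0.622
outer loop
vertex 2.867 -4.245 -1.419
vertex 2.997 -3.57 -1.476
vertex 1.98 -3.62 -0.212
endloop
endfacet
facet normal 0.104 -0.103 -0.989
outer loop
vertex 2.997 -3.57 -1.476
vertex 2.12 -3.76 -1.548
vertex 2.612 -3.007 -1.575
endloop
endfacet
facet normal 0.647 0.537 0.541
outer loop
vertex 2.997 -3.57 -1.476
vertex 2.612 -3.007 -1.575
vertex 1.98 -3.62 -0.212
endloop
endfacet
facet normal 0.105 -0.104 -0.989
outer loop
vertex 2.612 -3.007 -1.575
vertex 2.12 -3.76 -1.548
vertex 1.94 -2.885 -1.659
endloop
endfacet
facet normal 0.105 0.888 0.448
outer loop
vertex 2.612 -3.007 -1.575
vertex 1.94 -2.885 -1.659
vertex 1.98 -3.62 -0.212
endloop
endfacet
facet normal 0.103 -0.104 -0.989
outer loop
vertex 1.94 -2.885 -1.659
vertex 2.12 -3.76 -1.548
vertex 1.372 -3.276 -1.677
endloop
endfacet
facet normal -0.529 0.751 0.396
outer loop
vertex 1.94 -2.885 -1.659
vertex 1.372 -3.276 -1.677
vertex 1.98 -3.62 -0.212
endloop
endfacet
facet normal 0.103 -0.105 -0.989
outer loop
vertex 1.372 -3.276 -1.677
vertex 2.12 -3.76 -1.548
vertex 1.243 -3.95 -1.619
endloop
endfacet
facet normal -0.886 0.205 0.416
outer loop
vertex 1.372 -3.276 -1.677
vertex 1.243 -3.95 -1.619
vertex 1.98 -3.62 -0.212
endloop
endfacet
facet normal 0.103 -0.104 -0.989
outer loop
vertex 1.243 -3.95 -1.619
vertex 2.12 -3.76 -1.548
vertex 1.627 -4.513 -1.52
endloop
endfacet
facet normal -0.755 -0.428 0.496
outer loop
vertex 1.243 -3.95 -1.619
vertex 1.627 -4.513 -1.52
vertex 1.98 -3.62 -0.212
endloop
endfacet
facet normal 0.103 -0.104 -0.989
outer loop
vertex 1.627 -4.513 -1.52
vertex 2.12 -3.76 -1.548
vertex 2.3 -4.635 -1.437
endloop
endfacet
facet normal -0.214 -0.779 0.590
outer loop
vertex 1.627 -4.513 -1.52
vertex 2.3 -4.635 -1.437
vertex 1.98 -3.62 -0.212
endloop
endfacet
facet normal 0.103 -0.104 -0.989
outer loop
vertex 2.3 -4.635 -1.437
vertex 2.12 -3.76 -1.548
vertex 2.867 -4.245 -1.419
endloop
endfacet
facet normal 0.421 -0.641 0.641
outer loop
vertex 2.3 -4.635 -1.437
vertex 2.867 -4.245 -1.419
vertex 1.98 -3.62 -0.212
endloop
endfacet
facet normal -0.997 -0.071 -0.030
outer loop
vertex -3.663 1.994 1.66
vertex -3.703 2.734 1.245
vertex -3.613 1.591 0.936
endloop
endfacet
facet normal 0.048 -0.871 0.488
outer loop
vertex -2.277 1.686 0.975
vertex -3.663 1.994 1.66
vertex -3.613 1.591 0.936
endloop
endfacet
facet normal -0.997 -0.071 -0.030
outer loop
vertex -3.613 1.591 0.936
vertex -3.703 2.734 1.245
vertex -3.653 2.331 0.521
endloop
endfacet
facet normal 0.060 -0.486 -0.872
outer loop
vertex -3.653 2.331 0.521
vertex -2.277 1.686 0.975
vertex -3.613 1.591 0.936
endloop
endfacet
facet normal -0.060 0.486 0.872
outer loop
vertex -3.663 1.994 1.66
vertex -2.367 2.829 1.284
vertex -3.703 2.734 1.245
endloop
endfacet
facet normal 0.048 -0.871 0.488
outer loop
vertex -2.327 2.089 1.699
vertex -3.663 1.994 1.66
vertex -2.277 1.686 0.975
endloop
endfacet
facet normal -0.060 0.486 0.872
outer loop
vertex -2.327 2.089 1.699
vertex -2.367 2.829 1.284
vertex -3.663 1.994 1.66
endloop
endfacet
facet normal -0.048 0.871 -0.488
outer loop
vertex -3.703 2.734 1.245
vertex -2.367 2.829 1.284
vertex -3.653 2.331 0.521
endloop
endfacet
facet normal 0.060 -0.486 -0.872
outer loop
vertex -2.317 2.426 0.56
vertex -2.277 1.686 0.975
vertex -3.653 2.331 0.521
endloop
endfacet
facet normal -0.048 0.871 -0.488
outer loop
vertex -3.653 2.331 0.521
vertex -2.367 2.829 1.284
vertex -2.317 2.426 0.56
endloop
endfacet
facet normal 0.997 0.071 0.030
outer loop
vertex -2.317 2.426 0.56
vertex -2.327 2.089 1.699
vertex -2.277 1.686 0.975
endloop
endfacet
facet normal 0.997 0.071 0.030
outer loop
vertex -2.367 2.829 1.284
vertex -2.327 2.089 1.699
vertex -2.317 2.426 0.56
endloop
endfacet

endsolid


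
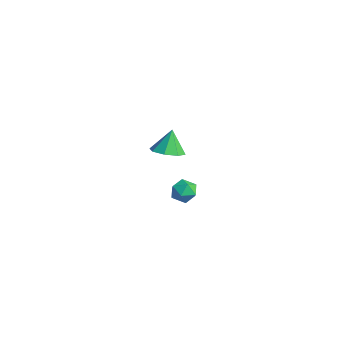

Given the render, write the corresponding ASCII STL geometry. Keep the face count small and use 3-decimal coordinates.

solid 
facet normal 0.219 -0.336 -0.916
outer loop
vertex -2.741 -0.392 -2.405
vertex -3.697 -0.451 -2.612
vertex -3.009 0.242 -2.702
endloop
endfacet
facet normal 0.662 0.529 0.531
outer loop
vertex -2.741 -0.392 -2.405
vertex -3.009 0.242 -2.702
vertex -4.023 0.051 -1.248
endloop
endfacet
facet normal 0.220 -0.337 -0.916
outer loop
vertex -3.009 0.242 -2.702
vertex -3.697 -0.451 -2.612
vertex -3.681 0.47 -2.947
endloop
endfacet
facet normal 0.218 0.937 0.275
outer loop
vertex -3.009 0.242 -2.702
vertex -3.681 0.47 -2.947
vertex -4.023 0.051 -1.248
endloop
endfacet
facet normal 0.219 -0.337 -0.916
outer loop
vertex -3.681 0.47 -2.947
vertex -3.697 -0.451 -2.612
vertex -4.361 0.159 -2.995
endloop
endfacet
facet normal -0.420 0.897 0.137
outer loop
vertex -3.681 0.47 -2.947
vertex -4.361 0.159 -2.995
vertex -4.023 0.051 -1.248
endloop
endfacet
facet normal 0.219 -0.337 -0.916
outer loop
vertex -4.361 0.159 -2.995
vertex -3.697 -0.451 -2.612
vertex -4.653 -0.509 -2.819
endloop
endfacet
facet normal -0.878 0.436 0.197
outer loop
vertex -4.361 0.159 -2.995
vertex -4.653 -0.509 -2.819
vertex -4.023 0.051 -1.248
endloop
endfacet
facet normal 0.219 -0.336 -0.916
outer loop
vertex -4.653 -0.509 -2.819
vertex -3.697 -0.451 -2.612
vertex -4.384 -1.143 -2.522
endloop
endfacet
facet normal -0.889 -0.180 0.421
outer loop
vertex -4.653 -0.509 -2.819
vertex -4.384 -1.143 -2.522
vertex -4.023 0.051 -1.248
endloop
endfacet
facet normal 0.218 -0.336 -0.916
outer loop
vertex -4.384 -1.143 -2.522
vertex -3.697 -0.451 -2.612
vertex -3.713 -1.372 -2.278
endloop
endfacet
facet normal -0.446 -0.587 0.676
outer loop
vertex -4.384 -1.143 -2.522
vertex -3.713 -1.372 -2.278
vertex -4.023 0.051 -1.248
endloop
endfacet
facet normal 0.219 -0.336 -0.916
outer loop
vertex -3.713 -1.372 -2.278
vertex -3.697 -0.451 -2.612
vertex -3.032 -1.061 -2.229
endloop
endfacet
facet normal 0.192 -0.548 0.814
outer loop
vertex -3.713 -1.372 -2.278
vertex -3.032 -1.061 -2.229
vertex -4.023 0.051 -1.248
endloop
endfacet
facet normal 0.219 -0.336 -0.916
outer loop
vertex -3.032 -1.061 -2.229
vertex -3.697 -0.451 -2.612
vertex -2.741 -0.392 -2.405
endloop
endfacet
facet normal 0.651 -0.085 0.754
outer loop
vertex -3.032 -1.061 -2.229
vertex -2.741 -0.392 -2.405
vertex -4.023 0.051 -1.248
endloop
endfacet
facet normal -0.193 -0.182 0.964
outer loop
vertex 2.766 -3.603 0.328
vertex 3.034 -4.306 0.249
vertex 3.5 -3.744 0.448
endloop
endfacet
facet normal -0.043 0.507 0.861
outer loop
vertex 2.766 -3.603 0.328
vertex 3.5 -3.744 0.448
vertex 3.291 -3.122 0.071
endloop
endfacet
facet normal -0.511 0.766 0.389
outer loop
vertex 2.766 -3.603 0.328
vertex 3.291 -3.122 0.071
vertex 2.696 -3.299 -0.362
endloop
endfacet
facet normal -0.951 0.237 0.201
outer loop
vertex 2.766 -3.603 0.328
vertex 2.696 -3.299 -0.362
vertex 2.537 -4.031 -0.252
endloop
endfacet
facet normal -0.754 -0.350 0.556
outer loop
vertex 2.766 -3.603 0.328
vertex 2.537 -4.031 -0.252
vertex 3.034 -4.306 0.249
endloop
endfacet
facet normal 0.609 0.551 0.571
outer loop
vertex 3.291 -3.122 0.071
vertex 3.5 -3.744 0.448
vertex 3.883 -3.529 -0.168
endloop
endfacet
facet normal 0.366 -0.565 0.739
outer loop
vertex 3.5 -3.744 0.448
vertex 3.034 -4.306 0.249
vertex 3.724 -4.261 -0.058
endloop
endfacet
facet normal -0.543 -0.836 0.079
outer loop
vertex 3.034 -4.306 0.249
vertex 2.537 -4.031 -0.252
vertex 3.129 -4.438 -0.491
endloop
endfacet
facet normal -0.861 0.112 -0.496
outer loop
vertex 2.537 -4.031 -0.252
vertex 2.696 -3.299 -0.362
vertex 2.92 -3.816 -0.868
endloop
endfacet
facet normal -0.149 0.970 -0.192
outer loop
vertex 2.696 -3.299 -0.362
vertex 3.291 -3.122 0.071
vertex 3.386 -3.254 -0.669
endloop
endfacet
facet normal 0.951 -0.237 -0.201
outer loop
vertex 3.654 -3.957 -0.748
vertex 3.883 -3.529 -0.168
vertex 3.724 -4.261 -0.058
endloop
endfacet
facet normal 0.511 -0.766 -0.389
outer loop
vertex 3.654 -3.957 -0.748
vertex 3.724 -4.261 -0.058
vertex 3.129 -4.438 -0.491
endloop
endfacet
facet normal 0.043 -0.507 -0.861
outer loop
vertex 3.654 -3.957 -0.748
vertex 3.129 -4.438 -0.491
vertex 2.92 -3.816 -0.868
endloop
endfacet
facet normal 0.193 0.182 -0.964
outer loop
vertex 3.654 -3.957 -0.748
vertex 2.92 -3.816 -0.868
vertex 3.386 -3.254 -0.669
endloop
endfacet
facet normal 0.754 0.350 -0.556
outer loop
vertex 3.654 -3.957 -0.748
vertex 3.386 -3.254 -0.669
vertex 3.883 -3.529 -0.168
endloop
endfacet
facet normal 0.861 -0.112 0.496
outer loop
vertex 3.724 -4.261 -0.058
vertex 3.883 -3.529 -0.168
vertex 3.5 -3.744 0.448
endloop
endfacet
facet normal 0.149 -0.970 0.192
outer loop
vertex 3.129 -4.438 -0.491
vertex 3.724 -4.261 -0.058
vertex 3.034 -4.306 0.249
endloop
endfacet
facet normal -0.609 -0.551 -0.571
outer loop
vertex 2.92 -3.816 -0.868
vertex 3.129 -4.438 -0.491
vertex 2.537 -4.031 -0.252
endloop
endfacet
facet normal -0.366 0.565 -0.739
outer loop
vertex 3.386 -3.254 -0.669
vertex 2.92 -3.816 -0.868
vertex 2.696 -3.299 -0.362
endloop
endfacet
facet normal 0.543 0.836 -0.079
outer loop
vertex 3.883 -3.529 -0.168
vertex 3.386 -3.254 -0.669
vertex 3.291 -3.122 0.071
endloop
endfacet

endsolid


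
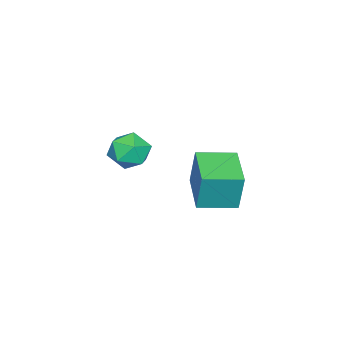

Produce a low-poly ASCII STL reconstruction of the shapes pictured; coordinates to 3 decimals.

solid 
facet normal 0.229 0.936 0.267
outer loop
vertex -2.238 0.108 -0.427
vertex -3.073 0.135 0.194
vertex -2.158 -0.195 0.566
endloop
endfacet
facet normal 0.818 0.565 0.107
outer loop
vertex -2.238 0.108 -0.427
vertex -2.158 -0.195 0.566
vertex -1.684 -0.739 -0.185
endloop
endfacet
facet normal 0.755 0.333 -0.564
outer loop
vertex -2.238 0.108 -0.427
vertex -1.684 -0.739 -0.185
vertex -2.305 -0.745 -1.02
endloop
endfacet
facet normal 0.129 0.559 -0.819
outer loop
vertex -2.238 0.108 -0.427
vertex -2.305 -0.745 -1.02
vertex -3.163 -0.204 -0.786
endloop
endfacet
facet normal -0.196 0.932 -0.304
outer loop
vertex -2.238 0.108 -0.427
vertex -3.163 -0.204 -0.786
vertex -3.073 0.135 0.194
endloop
endfacet
facet normal 0.844 -0.005 0.536
outer loop
vertex -1.684 -0.739 -0.185
vertex -2.158 -0.195 0.566
vertex -2.177 -1.236 0.586
endloop
endfacet
facet normal -0.109 0.595 0.796
outer loop
vertex -2.158 -0.195 0.566
vertex -3.073 0.135 0.194
vertex -3.035 -0.695 0.82
endloop
endfacet
facet normal -0.798 0.589 -0.130
outer loop
vertex -3.073 0.135 0.194
vertex -3.163 -0.204 -0.786
vertex -3.656 -0.701 -0.015
endloop
endfacet
facet normal -0.271 -0.014 -0.962
outer loop
vertex -3.163 -0.204 -0.786
vertex -2.305 -0.745 -1.02
vertex -3.182 -1.245 -0.766
endloop
endfacet
facet normal 0.743 -0.381 -0.550
outer loop
vertex -2.305 -0.745 -1.02
vertex -1.684 -0.739 -0.185
vertex -2.267 -1.575 -0.394
endloop
endfacet
facet normal -0.129 -0.559 0.819
outer loop
vertex -3.102 -1.548 0.227
vertex -2.177 -1.236 0.586
vertex -3.035 -0.695 0.82
endloop
endfacet
facet normal -0.755 -0.333 0.564
outer loop
vertex -3.102 -1.548 0.227
vertex -3.035 -0.695 0.82
vertex -3.656 -0.701 -0.015
endloop
endfacet
facet normal -0.818 -0.565 -0.107
outer loop
vertex -3.102 -1.548 0.227
vertex -3.656 -0.701 -0.015
vertex -3.182 -1.245 -0.766
endloop
endfacet
facet normal -0.229 -0.936 -0.267
outer loop
vertex -3.102 -1.548 0.227
vertex -3.182 -1.245 -0.766
vertex -2.267 -1.575 -0.394
endloop
endfacet
facet normal 0.196 -0.932 0.304
outer loop
vertex -3.102 -1.548 0.227
vertex -2.267 -1.575 -0.394
vertex -2.177 -1.236 0.586
endloop
endfacet
facet normal 0.271 0.014 0.962
outer loop
vertex -3.035 -0.695 0.82
vertex -2.177 -1.236 0.586
vertex -2.158 -0.195 0.566
endloop
endfacet
facet normal -0.743 0.381 0.550
outer loop
vertex -3.656 -0.701 -0.015
vertex -3.035 -0.695 0.82
vertex -3.073 0.135 0.194
endloop
endfacet
facet normal -0.844 0.005 -0.536
outer loop
vertex -3.182 -1.245 -0.766
vertex -3.656 -0.701 -0.015
vertex -3.163 -0.204 -0.786
endloop
endfacet
facet normal 0.109 -0.595 -0.796
outer loop
vertex -2.267 -1.575 -0.394
vertex -3.182 -1.245 -0.766
vertex -2.305 -0.745 -1.02
endloop
endfacet
facet normal 0.798 -0.589 0.130
outer loop
vertex -2.177 -1.236 0.586
vertex -2.267 -1.575 -0.394
vertex -1.684 -0.739 -0.185
endloop
endfacet
facet normal -0.565 0.819 -0.098
outer loop
vertex -2.891 4.13 1.042
vertex -1.205 5.258 0.75
vertex -3.007 3.831 -0.78
endloop
endfacet
facet normal -0.823 -0.550 0.143
outer loop
vertex -2.035 2.422 -0.61
vertex -2.891 4.13 1.042
vertex -3.007 3.831 -0.78
endloop
endfacet
facet normal -0.565 0.819 -0.098
outer loop
vertex -3.007 3.831 -0.78
vertex -1.205 5.258 0.75
vertex -1.321 4.959 -1.072
endloop
endfacet
facet normal -0.062 -0.162 -0.985
outer loop
vertex -1.321 4.959 -1.072
vertex -2.035 2.422 -0.61
vertex -3.007 3.831 -0.78
endloop
endfacet
facet normal 0.062 0.162 0.985
outer loop
vertex -2.891 4.13 1.042
vertex -0.233 3.849 0.92
vertex -1.205 5.258 0.75
endloop
endfacet
facet normal -0.823 -0.550 0.143
outer loop
vertex -1.919 2.721 1.212
vertex -2.891 4.13 1.042
vertex -2.035 2.422 -0.61
endloop
endfacet
facet normal 0.062 0.162 0.985
outer loop
vertex -1.919 2.721 1.212
vertex -0.233 3.849 0.92
vertex -2.891 4.13 1.042
endloop
endfacet
facet normal 0.823 0.550 -0.143
outer loop
vertex -1.205 5.258 0.75
vertex -0.233 3.849 0.92
vertex -1.321 4.959 -1.072
endloop
endfacet
facet normal -0.062 -0.162 -0.985
outer loop
vertex -0.349 3.55 -0.902
vertex -2.035 2.422 -0.61
vertex -1.321 4.959 -1.072
endloop
endfacet
facet normal 0.823 0.550 -0.143
outer loop
vertex -1.321 4.959 -1.072
vertex -0.233 3.849 0.92
vertex -0.349 3.55 -0.902
endloop
endfacet
facet normal 0.565 -0.819 0.098
outer loop
vertex -0.349 3.55 -0.902
vertex -1.919 2.721 1.212
vertex -2.035 2.422 -0.61
endloop
endfacet
facet normal 0.565 -0.819 0.098
outer loop
vertex -0.233 3.849 0.92
vertex -1.919 2.721 1.212
vertex -0.349 3.55 -0.902
endloop
endfacet

endsolid


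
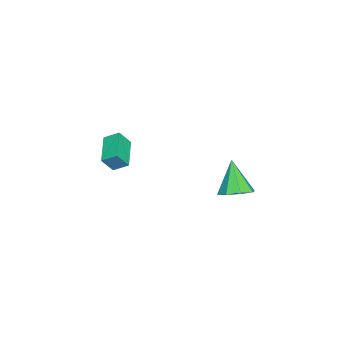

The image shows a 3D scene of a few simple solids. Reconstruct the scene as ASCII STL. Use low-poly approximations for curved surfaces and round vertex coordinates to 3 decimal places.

solid 
facet normal 0.398 0.212 -0.893
outer loop
vertex 4.395 3.603 -1.267
vertex 3.518 3.902 -1.587
vertex 4.279 4.334 -1.145
endloop
endfacet
facet normal 0.673 -0.017 0.740
outer loop
vertex 4.395 3.603 -1.267
vertex 4.279 4.334 -1.145
vertex 2.682 3.458 0.287
endloop
endfacet
facet normal 0.399 0.210 -0.893
outer loop
vertex 4.279 4.334 -1.145
vertex 3.518 3.902 -1.587
vertex 3.718 4.812 -1.283
endloop
endfacet
facet normal 0.329 0.597 0.732
outer loop
vertex 4.279 4.334 -1.145
vertex 3.718 4.812 -1.283
vertex 2.682 3.458 0.287
endloop
endfacet
facet normal 0.397 0.211 -0.893
outer loop
vertex 3.718 4.812 -1.283
vertex 3.518 3.902 -1.587
vertex 3.039 4.757 -1.598
endloop
endfacet
facet normal -0.299 0.811 0.502
outer loop
vertex 3.718 4.812 -1.283
vertex 3.039 4.757 -1.598
vertex 2.682 3.458 0.287
endloop
endfacet
facet normal 0.398 0.212 -0.893
outer loop
vertex 3.039 4.757 -1.598
vertex 3.518 3.902 -1.587
vertex 2.642 4.201 -1.907
endloop
endfacet
facet normal -0.846 0.501 0.185
outer loop
vertex 3.039 4.757 -1.598
vertex 2.642 4.201 -1.907
vertex 2.682 3.458 0.287
endloop
endfacet
facet normal 0.398 0.212 -0.892
outer loop
vertex 2.642 4.201 -1.907
vertex 3.518 3.902 -1.587
vertex 2.758 3.47 -2.029
endloop
endfacet
facet normal -0.988 -0.151 -0.033
outer loop
vertex 2.642 4.201 -1.907
vertex 2.758 3.47 -2.029
vertex 2.682 3.458 0.287
endloop
endfacet
facet normal 0.398 0.212 -0.892
outer loop
vertex 2.758 3.47 -2.029
vertex 3.518 3.902 -1.587
vertex 3.319 2.992 -1.892
endloop
endfacet
facet normal -0.645 -0.764 -0.025
outer loop
vertex 2.758 3.47 -2.029
vertex 3.319 2.992 -1.892
vertex 2.682 3.458 0.287
endloop
endfacet
facet normal 0.399 0.212 -0.892
outer loop
vertex 3.319 2.992 -1.892
vertex 3.518 3.902 -1.587
vertex 3.997 3.047 -1.576
endloop
endfacet
facet normal -0.016 -0.979 0.205
outer loop
vertex 3.319 2.992 -1.892
vertex 3.997 3.047 -1.576
vertex 2.682 3.458 0.287
endloop
endfacet
facet normal 0.398 0.211 -0.893
outer loop
vertex 3.997 3.047 -1.576
vertex 3.518 3.902 -1.587
vertex 4.395 3.603 -1.267
endloop
endfacet
facet normal 0.530 -0.669 0.521
outer loop
vertex 3.997 3.047 -1.576
vertex 4.395 3.603 -1.267
vertex 2.682 3.458 0.287
endloop
endfacet
facet normal -0.916 -0.212 0.341
outer loop
vertex 1.126 -2.931 0.5
vertex 0.685 -2.437 -0.379
vertex 1.142 -3.782 0.014
endloop
endfacet
facet normal 0.401 -0.449 0.799
outer loop
vertex 2.955 -3.363 -0.661
vertex 1.126 -2.931 0.5
vertex 1.142 -3.782 0.014
endloop
endfacet
facet normal -0.916 -0.211 0.342
outer loop
vertex 1.142 -3.782 0.014
vertex 0.685 -2.437 -0.379
vertex 0.7 -3.288 -0.865
endloop
endfacet
facet normal 0.016 -0.868 -0.496
outer loop
vertex 0.7 -3.288 -0.865
vertex 2.955 -3.363 -0.661
vertex 1.142 -3.782 0.014
endloop
endfacet
facet normal -0.016 0.868 0.496
outer loop
vertex 1.126 -2.931 0.5
vertex 2.498 -2.018 -1.054
vertex 0.685 -2.437 -0.379
endloop
endfacet
facet normal 0.401 -0.449 0.799
outer loop
vertex 2.94 -2.512 -0.175
vertex 1.126 -2.931 0.5
vertex 2.955 -3.363 -0.661
endloop
endfacet
facet normal -0.016 0.868 0.496
outer loop
vertex 2.94 -2.512 -0.175
vertex 2.498 -2.018 -1.054
vertex 1.126 -2.931 0.5
endloop
endfacet
facet normal -0.401 0.449 -0.799
outer loop
vertex 0.685 -2.437 -0.379
vertex 2.498 -2.018 -1.054
vertex 0.7 -3.288 -0.865
endloop
endfacet
facet normal 0.016 -0.868 -0.496
outer loop
vertex 2.514 -2.869 -1.54
vertex 2.955 -3.363 -0.661
vertex 0.7 -3.288 -0.865
endloop
endfacet
facet normal -0.401 0.449 -0.799
outer loop
vertex 0.7 -3.288 -0.865
vertex 2.498 -2.018 -1.054
vertex 2.514 -2.869 -1.54
endloop
endfacet
facet normal 0.916 0.211 -0.341
outer loop
vertex 2.514 -2.869 -1.54
vertex 2.94 -2.512 -0.175
vertex 2.955 -3.363 -0.661
endloop
endfacet
facet normal 0.916 0.212 -0.341
outer loop
vertex 2.498 -2.018 -1.054
vertex 2.94 -2.512 -0.175
vertex 2.514 -2.869 -1.54
endloop
endfacet

endsolid


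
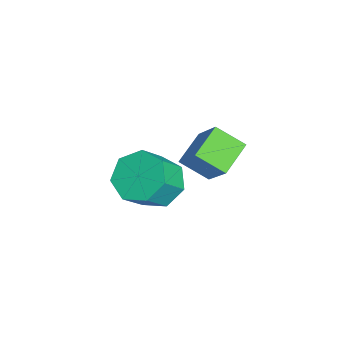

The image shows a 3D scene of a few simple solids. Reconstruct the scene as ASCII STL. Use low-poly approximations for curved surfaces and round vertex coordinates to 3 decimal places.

solid 
facet normal -0.721 0.571 0.392
outer loop
vertex -2.028 -0.894 -0.967
vertex -1.069 -0.523 0.258
vertex -1.661 -0.06 -1.508
endloop
endfacet
facet normal -0.600 -0.233 -0.766
outer loop
vertex -0.831 -0.717 -1.958
vertex -2.028 -0.894 -0.967
vertex -1.661 -0.06 -1.508
endloop
endfacet
facet normal -0.721 0.572 0.392
outer loop
vertex -1.661 -0.06 -1.508
vertex -1.069 -0.523 0.258
vertex -0.701 0.312 -0.283
endloop
endfacet
facet normal 0.346 0.787 -0.510
outer loop
vertex -0.701 0.312 -0.283
vertex -0.831 -0.717 -1.958
vertex -1.661 -0.06 -1.508
endloop
endfacet
facet normal -0.347 -0.787 0.510
outer loop
vertex -2.028 -0.894 -0.967
vertex -0.239 -1.18 -0.192
vertex -1.069 -0.523 0.258
endloop
endfacet
facet normal -0.600 -0.232 -0.766
outer loop
vertex -1.199 -1.552 -1.417
vertex -2.028 -0.894 -0.967
vertex -0.831 -0.717 -1.958
endloop
endfacet
facet normal -0.347 -0.787 0.511
outer loop
vertex -1.199 -1.552 -1.417
vertex -0.239 -1.18 -0.192
vertex -2.028 -0.894 -0.967
endloop
endfacet
facet normal 0.599 0.232 0.766
outer loop
vertex -1.069 -0.523 0.258
vertex -0.239 -1.18 -0.192
vertex -0.701 0.312 -0.283
endloop
endfacet
facet normal 0.347 0.787 -0.510
outer loop
vertex 0.128 -0.346 -0.733
vertex -0.831 -0.717 -1.958
vertex -0.701 0.312 -0.283
endloop
endfacet
facet normal 0.600 0.232 0.765
outer loop
vertex -0.701 0.312 -0.283
vertex -0.239 -1.18 -0.192
vertex 0.128 -0.346 -0.733
endloop
endfacet
facet normal 0.721 -0.571 -0.392
outer loop
vertex 0.128 -0.346 -0.733
vertex -1.199 -1.552 -1.417
vertex -0.831 -0.717 -1.958
endloop
endfacet
facet normal 0.721 -0.571 -0.392
outer loop
vertex -0.239 -1.18 -0.192
vertex -1.199 -1.552 -1.417
vertex 0.128 -0.346 -0.733
endloop
endfacet
facet normal -0.478 0.460 -0.748
outer loop
vertex -2.332 -2.527 -4.599
vertex -2.805 -2.027 -3.989
vertex -1.998 -1.834 -4.386
endloop
endfacet
facet normal 0.772 -0.186 -0.607
outer loop
vertex -2.332 -2.527 -4.599
vertex -1.998 -1.834 -4.386
vertex -1.682 -3.153 -3.581
endloop
endfacet
facet normal 0.772 -0.186 -0.607
outer loop
vertex -1.682 -3.153 -3.581
vertex -1.998 -1.834 -4.386
vertex -1.348 -2.46 -3.368
endloop
endfacet
facet normal 0.478 -0.460 0.748
outer loop
vertex -1.682 -3.153 -3.581
vertex -1.348 -2.46 -3.368
vertex -2.155 -2.653 -2.971
endloop
endfacet
facet normal -0.478 0.460 -0.748
outer loop
vertex -1.998 -1.834 -4.386
vertex -2.805 -2.027 -3.989
vertex -2.272 -1.286 -3.874
endloop
endfacet
facet normal 0.809 0.563 -0.170
outer loop
vertex -1.998 -1.834 -4.386
vertex -2.272 -1.286 -3.874
vertex -1.348 -2.46 -3.368
endloop
endfacet
facet normal 0.809 0.563 -0.170
outer loop
vertex -1.348 -2.46 -3.368
vertex -2.272 -1.286 -3.874
vertex -1.622 -1.912 -2.856
endloop
endfacet
facet normal 0.478 -0.460 0.748
outer loop
vertex -1.348 -2.46 -3.368
vertex -1.622 -1.912 -2.856
vertex -2.155 -2.653 -2.971
endloop
endfacet
facet normal -0.479 0.460 -0.748
outer loop
vertex -2.272 -1.286 -3.874
vertex -2.805 -2.027 -3.989
vertex -2.947 -1.296 -3.448
endloop
endfacet
facet normal 0.236 0.888 0.395
outer loop
vertex -2.272 -1.286 -3.874
vertex -2.947 -1.296 -3.448
vertex -1.622 -1.912 -2.856
endloop
endfacet
facet normal 0.236 0.888 0.396
outer loop
vertex -1.622 -1.912 -2.856
vertex -2.947 -1.296 -3.448
vertex -2.297 -1.922 -2.431
endloop
endfacet
facet normal 0.478 -0.460 0.748
outer loop
vertex -1.622 -1.912 -2.856
vertex -2.297 -1.922 -2.431
vertex -2.155 -2.653 -2.971
endloop
endfacet
facet normal -0.478 0.461 -0.748
outer loop
vertex -2.947 -1.296 -3.448
vertex -2.805 -2.027 -3.989
vertex -3.516 -1.857 -3.43
endloop
endfacet
facet normal -0.515 0.543 0.663
outer loop
vertex -2.947 -1.296 -3.448
vertex -3.516 -1.857 -3.43
vertex -2.297 -1.922 -2.431
endloop
endfacet
facet normal -0.514 0.544 0.663
outer loop
vertex -2.297 -1.922 -2.431
vertex -3.516 -1.857 -3.43
vertex -2.865 -2.482 -2.412
endloop
endfacet
facet normal 0.478 -0.460 0.748
outer loop
vertex -2.297 -1.922 -2.431
vertex -2.865 -2.482 -2.412
vertex -2.155 -2.653 -2.971
endloop
endfacet
facet normal -0.478 0.460 -0.748
outer loop
vertex -3.516 -1.857 -3.43
vertex -2.805 -2.027 -3.989
vertex -3.549 -2.545 -3.832
endloop
endfacet
facet normal -0.877 -0.210 0.432
outer loop
vertex -3.516 -1.857 -3.43
vertex -3.549 -2.545 -3.832
vertex -2.865 -2.482 -2.412
endloop
endfacet
facet normal -0.877 -0.209 0.432
outer loop
vertex -2.865 -2.482 -2.412
vertex -3.549 -2.545 -3.832
vertex -2.899 -3.171 -2.815
endloop
endfacet
facet normal 0.478 -0.461 0.748
outer loop
vertex -2.865 -2.482 -2.412
vertex -2.899 -3.171 -2.815
vertex -2.155 -2.653 -2.971
endloop
endfacet
facet normal -0.478 0.460 -0.749
outer loop
vertex -3.549 -2.545 -3.832
vertex -2.805 -2.027 -3.989
vertex -3.022 -2.844 -4.352
endloop
endfacet
facet normal -0.580 -0.805 -0.125
outer loop
vertex -3.549 -2.545 -3.832
vertex -3.022 -2.844 -4.352
vertex -2.899 -3.171 -2.815
endloop
endfacet
facet normal -0.580 -0.805 -0.125
outer loop
vertex -2.899 -3.171 -2.815
vertex -3.022 -2.844 -4.352
vertex -2.372 -3.47 -3.335
endloop
endfacet
facet normal 0.477 -0.460 0.748
outer loop
vertex -2.899 -3.171 -2.815
vertex -2.372 -3.47 -3.335
vertex -2.155 -2.653 -2.971
endloop
endfacet
facet normal -0.479 0.460 -0.748
outer loop
vertex -3.022 -2.844 -4.352
vertex -2.805 -2.027 -3.989
vertex -2.332 -2.527 -4.599
endloop
endfacet
facet normal 0.155 -0.794 -0.588
outer loop
vertex -3.022 -2.844 -4.352
vertex -2.332 -2.527 -4.599
vertex -2.372 -3.47 -3.335
endloop
endfacet
facet normal 0.155 -0.794 -0.588
outer loop
vertex -2.372 -3.47 -3.335
vertex -2.332 -2.527 -4.599
vertex -1.682 -3.153 -3.581
endloop
endfacet
facet normal 0.478 -0.460 0.748
outer loop
vertex -2.372 -3.47 -3.335
vertex -1.682 -3.153 -3.581
vertex -2.155 -2.653 -2.971
endloop
endfacet

endsolid


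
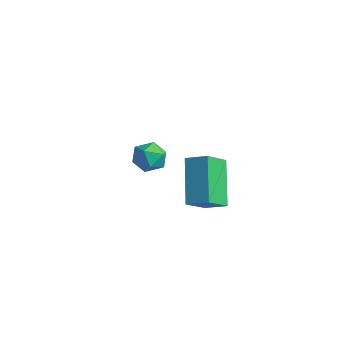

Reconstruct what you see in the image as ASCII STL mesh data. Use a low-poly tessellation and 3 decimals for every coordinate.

solid 
facet normal -0.558 0.389 0.733
outer loop
vertex 2.163 1.587 4.556
vertex 2.888 2.006 4.885
vertex 1.914 2.58 3.839
endloop
endfacet
facet normal -0.806 -0.466 -0.366
outer loop
vertex 3.012 1.814 2.395
vertex 2.163 1.587 4.556
vertex 1.914 2.58 3.839
endloop
endfacet
facet normal -0.559 0.388 0.733
outer loop
vertex 1.914 2.58 3.839
vertex 2.888 2.006 4.885
vertex 2.639 3.0 4.169
endloop
endfacet
facet normal -0.199 0.795 -0.573
outer loop
vertex 2.639 3.0 4.169
vertex 3.012 1.814 2.395
vertex 1.914 2.58 3.839
endloop
endfacet
facet normal 0.199 -0.795 0.573
outer loop
vertex 2.163 1.587 4.556
vertex 3.986 1.24 3.441
vertex 2.888 2.006 4.885
endloop
endfacet
facet normal -0.806 -0.465 -0.366
outer loop
vertex 3.261 0.82 3.111
vertex 2.163 1.587 4.556
vertex 3.012 1.814 2.395
endloop
endfacet
facet normal 0.199 -0.795 0.573
outer loop
vertex 3.261 0.82 3.111
vertex 3.986 1.24 3.441
vertex 2.163 1.587 4.556
endloop
endfacet
facet normal 0.806 0.465 0.366
outer loop
vertex 2.888 2.006 4.885
vertex 3.986 1.24 3.441
vertex 2.639 3.0 4.169
endloop
endfacet
facet normal -0.199 0.795 -0.573
outer loop
vertex 3.737 2.233 2.724
vertex 3.012 1.814 2.395
vertex 2.639 3.0 4.169
endloop
endfacet
facet normal 0.806 0.466 0.365
outer loop
vertex 2.639 3.0 4.169
vertex 3.986 1.24 3.441
vertex 3.737 2.233 2.724
endloop
endfacet
facet normal 0.558 -0.389 -0.734
outer loop
vertex 3.737 2.233 2.724
vertex 3.261 0.82 3.111
vertex 3.012 1.814 2.395
endloop
endfacet
facet normal 0.559 -0.389 -0.733
outer loop
vertex 3.986 1.24 3.441
vertex 3.261 0.82 3.111
vertex 3.737 2.233 2.724
endloop
endfacet
facet normal -0.372 0.816 0.442
outer loop
vertex -1.212 3.224 2.513
vertex -1.876 2.908 2.537
vertex -1.406 2.82 3.096
endloop
endfacet
facet normal 0.314 0.728 0.609
outer loop
vertex -1.212 3.224 2.513
vertex -1.406 2.82 3.096
vertex -0.728 2.761 2.817
endloop
endfacet
facet normal 0.690 0.724 0.003
outer loop
vertex -1.212 3.224 2.513
vertex -0.728 2.761 2.817
vertex -0.778 2.812 2.085
endloop
endfacet
facet normal 0.236 0.809 -0.539
outer loop
vertex -1.212 3.224 2.513
vertex -0.778 2.812 2.085
vertex -1.487 2.903 1.911
endloop
endfacet
facet normal -0.422 0.866 -0.269
outer loop
vertex -1.212 3.224 2.513
vertex -1.487 2.903 1.911
vertex -1.876 2.908 2.537
endloop
endfacet
facet normal 0.386 0.089 0.918
outer loop
vertex -0.728 2.761 2.817
vertex -1.406 2.82 3.096
vertex -1.093 2.157 3.029
endloop
endfacet
facet normal -0.727 0.230 0.647
outer loop
vertex -1.406 2.82 3.096
vertex -1.876 2.908 2.537
vertex -1.802 2.248 2.855
endloop
endfacet
facet normal -0.806 0.311 -0.504
outer loop
vertex -1.876 2.908 2.537
vertex -1.487 2.903 1.911
vertex -1.852 2.299 2.123
endloop
endfacet
facet normal 0.259 0.217 -0.941
outer loop
vertex -1.487 2.903 1.911
vertex -0.778 2.812 2.085
vertex -1.174 2.24 1.844
endloop
endfacet
facet normal 0.995 0.082 -0.062
outer loop
vertex -0.778 2.812 2.085
vertex -0.728 2.761 2.817
vertex -0.704 2.152 2.403
endloop
endfacet
facet normal -0.236 -0.809 0.539
outer loop
vertex -1.368 1.836 2.427
vertex -1.093 2.157 3.029
vertex -1.802 2.248 2.855
endloop
endfacet
facet normal -0.690 -0.724 -0.003
outer loop
vertex -1.368 1.836 2.427
vertex -1.802 2.248 2.855
vertex -1.852 2.299 2.123
endloop
endfacet
facet normal -0.314 -0.728 -0.609
outer loop
vertex -1.368 1.836 2.427
vertex -1.852 2.299 2.123
vertex -1.174 2.24 1.844
endloop
endfacet
facet normal 0.372 -0.816 -0.442
outer loop
vertex -1.368 1.836 2.427
vertex -1.174 2.24 1.844
vertex -0.704 2.152 2.403
endloop
endfacet
facet normal 0.422 -0.866 0.269
outer loop
vertex -1.368 1.836 2.427
vertex -0.704 2.152 2.403
vertex -1.093 2.157 3.029
endloop
endfacet
facet normal -0.259 -0.217 0.941
outer loop
vertex -1.802 2.248 2.855
vertex -1.093 2.157 3.029
vertex -1.406 2.82 3.096
endloop
endfacet
facet normal -0.995 -0.082 0.062
outer loop
vertex -1.852 2.299 2.123
vertex -1.802 2.248 2.855
vertex -1.876 2.908 2.537
endloop
endfacet
facet normal -0.386 -0.089 -0.918
outer loop
vertex -1.174 2.24 1.844
vertex -1.852 2.299 2.123
vertex -1.487 2.903 1.911
endloop
endfacet
facet normal 0.727 -0.230 -0.647
outer loop
vertex -0.704 2.152 2.403
vertex -1.174 2.24 1.844
vertex -0.778 2.812 2.085
endloop
endfacet
facet normal 0.806 -0.311 0.504
outer loop
vertex -1.093 2.157 3.029
vertex -0.704 2.152 2.403
vertex -0.728 2.761 2.817
endloop
endfacet

endsolid
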